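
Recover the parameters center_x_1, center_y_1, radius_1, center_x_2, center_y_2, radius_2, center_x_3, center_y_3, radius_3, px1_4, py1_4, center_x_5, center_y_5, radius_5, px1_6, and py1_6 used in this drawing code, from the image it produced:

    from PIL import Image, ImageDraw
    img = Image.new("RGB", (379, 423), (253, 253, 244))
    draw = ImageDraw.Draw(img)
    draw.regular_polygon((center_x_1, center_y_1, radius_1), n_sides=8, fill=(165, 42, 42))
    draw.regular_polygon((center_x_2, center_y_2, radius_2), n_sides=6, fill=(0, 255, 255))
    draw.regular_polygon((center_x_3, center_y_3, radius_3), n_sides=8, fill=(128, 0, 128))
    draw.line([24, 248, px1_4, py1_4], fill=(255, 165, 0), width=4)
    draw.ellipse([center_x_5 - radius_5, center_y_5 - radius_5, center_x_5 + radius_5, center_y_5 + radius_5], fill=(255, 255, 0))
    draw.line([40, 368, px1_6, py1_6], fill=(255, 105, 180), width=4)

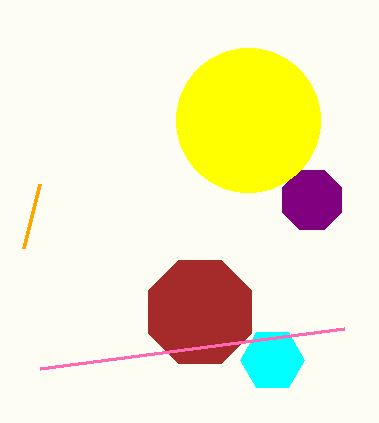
center_x_1 = 200, center_y_1 = 312, radius_1 = 56, center_x_2 = 272, center_y_2 = 360, radius_2 = 32, center_x_3 = 312, center_y_3 = 200, radius_3 = 32, px1_4 = 40, py1_4 = 184, center_x_5 = 248, center_y_5 = 120, radius_5 = 72, px1_6 = 344, py1_6 = 328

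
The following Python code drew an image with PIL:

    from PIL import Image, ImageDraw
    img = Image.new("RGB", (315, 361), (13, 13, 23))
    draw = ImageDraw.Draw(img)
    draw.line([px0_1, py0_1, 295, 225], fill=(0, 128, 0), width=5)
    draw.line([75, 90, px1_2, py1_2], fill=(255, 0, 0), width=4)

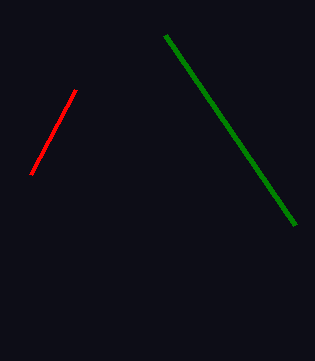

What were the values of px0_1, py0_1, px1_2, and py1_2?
px0_1 = 165
py0_1 = 35
px1_2 = 30
py1_2 = 175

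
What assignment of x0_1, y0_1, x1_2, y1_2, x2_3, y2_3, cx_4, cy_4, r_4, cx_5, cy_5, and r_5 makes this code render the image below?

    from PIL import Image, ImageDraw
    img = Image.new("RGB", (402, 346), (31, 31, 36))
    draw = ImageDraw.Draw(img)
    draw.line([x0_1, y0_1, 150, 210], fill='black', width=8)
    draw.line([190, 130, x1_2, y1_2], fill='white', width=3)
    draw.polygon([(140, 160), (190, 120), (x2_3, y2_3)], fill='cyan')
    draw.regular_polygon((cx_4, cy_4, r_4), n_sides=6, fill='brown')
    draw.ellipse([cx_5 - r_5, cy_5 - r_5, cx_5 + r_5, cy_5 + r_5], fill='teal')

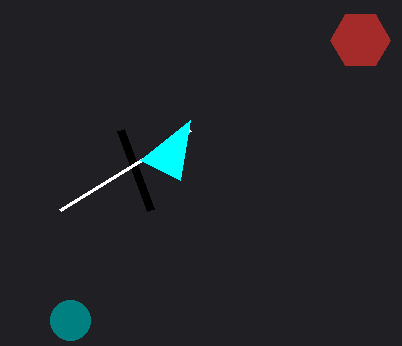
x0_1 = 120; y0_1 = 130; x1_2 = 60; y1_2 = 210; x2_3 = 180; y2_3 = 180; cx_4 = 360; cy_4 = 40; r_4 = 30; cx_5 = 70; cy_5 = 320; r_5 = 20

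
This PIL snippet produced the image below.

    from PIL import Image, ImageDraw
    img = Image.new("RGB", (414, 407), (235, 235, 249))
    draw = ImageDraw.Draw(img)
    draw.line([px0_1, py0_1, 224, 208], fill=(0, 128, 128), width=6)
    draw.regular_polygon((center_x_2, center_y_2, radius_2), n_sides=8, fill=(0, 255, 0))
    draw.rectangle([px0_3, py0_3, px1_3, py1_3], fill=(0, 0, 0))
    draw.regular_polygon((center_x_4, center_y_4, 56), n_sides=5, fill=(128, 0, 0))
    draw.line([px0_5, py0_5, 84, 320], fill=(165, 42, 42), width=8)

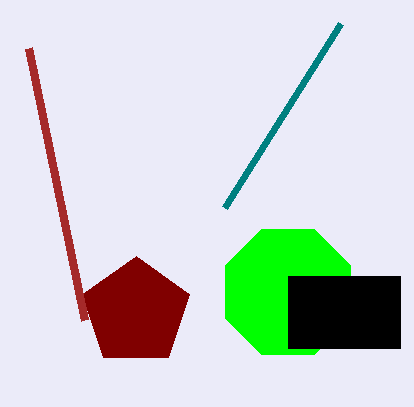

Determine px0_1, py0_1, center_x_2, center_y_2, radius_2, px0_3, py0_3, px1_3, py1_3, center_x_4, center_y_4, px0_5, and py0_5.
px0_1 = 340, py0_1 = 24, center_x_2 = 288, center_y_2 = 292, radius_2 = 68, px0_3 = 288, py0_3 = 276, px1_3 = 400, py1_3 = 348, center_x_4 = 136, center_y_4 = 312, px0_5 = 28, py0_5 = 48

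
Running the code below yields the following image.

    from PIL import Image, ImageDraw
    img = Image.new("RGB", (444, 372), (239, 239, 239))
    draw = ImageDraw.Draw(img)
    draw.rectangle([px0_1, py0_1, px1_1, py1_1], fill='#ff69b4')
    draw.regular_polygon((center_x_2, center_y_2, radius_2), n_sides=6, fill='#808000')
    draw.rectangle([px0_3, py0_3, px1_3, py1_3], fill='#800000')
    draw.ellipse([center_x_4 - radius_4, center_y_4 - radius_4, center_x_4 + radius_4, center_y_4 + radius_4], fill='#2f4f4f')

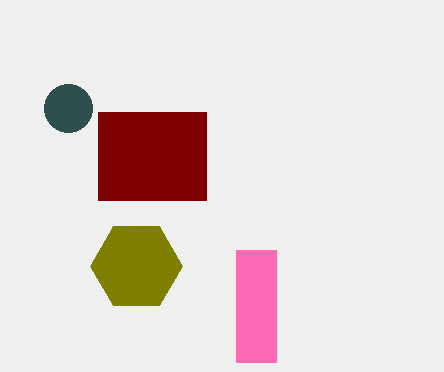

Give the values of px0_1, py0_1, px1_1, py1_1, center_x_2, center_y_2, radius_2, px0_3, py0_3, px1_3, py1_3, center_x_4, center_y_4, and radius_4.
px0_1 = 236
py0_1 = 250
px1_1 = 276
py1_1 = 362
center_x_2 = 136
center_y_2 = 266
radius_2 = 46
px0_3 = 98
py0_3 = 112
px1_3 = 206
py1_3 = 200
center_x_4 = 68
center_y_4 = 108
radius_4 = 24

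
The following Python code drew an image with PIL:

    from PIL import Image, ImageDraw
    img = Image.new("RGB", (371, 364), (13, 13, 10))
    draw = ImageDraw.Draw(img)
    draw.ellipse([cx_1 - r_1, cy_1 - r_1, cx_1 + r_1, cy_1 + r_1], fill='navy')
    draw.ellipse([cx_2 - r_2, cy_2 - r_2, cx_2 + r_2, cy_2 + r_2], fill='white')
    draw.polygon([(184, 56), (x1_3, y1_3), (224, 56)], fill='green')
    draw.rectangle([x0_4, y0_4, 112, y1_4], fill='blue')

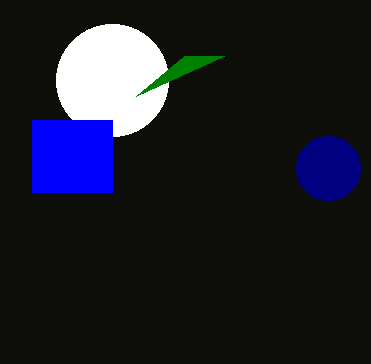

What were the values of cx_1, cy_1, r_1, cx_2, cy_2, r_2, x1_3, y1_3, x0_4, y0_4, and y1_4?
cx_1 = 328
cy_1 = 168
r_1 = 32
cx_2 = 112
cy_2 = 80
r_2 = 56
x1_3 = 136
y1_3 = 96
x0_4 = 32
y0_4 = 120
y1_4 = 192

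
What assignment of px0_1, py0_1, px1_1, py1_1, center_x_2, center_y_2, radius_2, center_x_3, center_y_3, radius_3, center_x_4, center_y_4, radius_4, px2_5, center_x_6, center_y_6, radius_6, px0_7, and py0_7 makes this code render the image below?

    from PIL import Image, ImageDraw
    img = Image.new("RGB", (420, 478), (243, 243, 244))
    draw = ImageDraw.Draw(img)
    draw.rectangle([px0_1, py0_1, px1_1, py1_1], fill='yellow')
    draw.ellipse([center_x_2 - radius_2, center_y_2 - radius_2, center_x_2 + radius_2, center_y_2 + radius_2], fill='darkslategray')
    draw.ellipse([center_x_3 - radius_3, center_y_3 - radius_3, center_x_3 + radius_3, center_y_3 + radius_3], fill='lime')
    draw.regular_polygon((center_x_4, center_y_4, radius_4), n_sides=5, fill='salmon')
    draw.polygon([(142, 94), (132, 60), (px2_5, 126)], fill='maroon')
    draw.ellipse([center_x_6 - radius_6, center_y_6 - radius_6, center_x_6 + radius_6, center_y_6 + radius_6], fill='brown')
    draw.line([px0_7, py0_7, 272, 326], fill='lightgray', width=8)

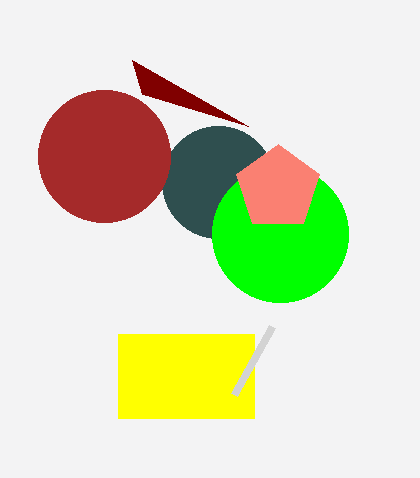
px0_1 = 118, py0_1 = 334, px1_1 = 254, py1_1 = 418, center_x_2 = 218, center_y_2 = 182, radius_2 = 56, center_x_3 = 280, center_y_3 = 234, radius_3 = 68, center_x_4 = 278, center_y_4 = 188, radius_4 = 44, px2_5 = 248, center_x_6 = 104, center_y_6 = 156, radius_6 = 66, px0_7 = 234, py0_7 = 394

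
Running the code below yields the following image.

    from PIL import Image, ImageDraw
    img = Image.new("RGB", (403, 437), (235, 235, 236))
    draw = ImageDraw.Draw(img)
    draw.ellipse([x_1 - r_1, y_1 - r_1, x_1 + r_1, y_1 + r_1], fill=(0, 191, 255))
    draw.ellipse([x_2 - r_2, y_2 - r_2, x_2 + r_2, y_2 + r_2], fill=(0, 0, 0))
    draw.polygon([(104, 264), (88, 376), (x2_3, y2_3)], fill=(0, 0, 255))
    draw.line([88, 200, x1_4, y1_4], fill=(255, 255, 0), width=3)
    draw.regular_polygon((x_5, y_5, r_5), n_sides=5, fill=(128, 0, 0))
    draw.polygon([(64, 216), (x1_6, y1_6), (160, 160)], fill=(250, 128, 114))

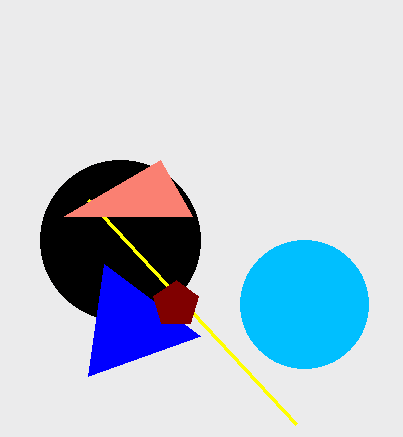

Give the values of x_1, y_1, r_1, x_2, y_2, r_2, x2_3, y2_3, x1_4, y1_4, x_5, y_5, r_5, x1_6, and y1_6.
x_1 = 304, y_1 = 304, r_1 = 64, x_2 = 120, y_2 = 240, r_2 = 80, x2_3 = 200, y2_3 = 336, x1_4 = 296, y1_4 = 424, x_5 = 176, y_5 = 304, r_5 = 24, x1_6 = 192, y1_6 = 216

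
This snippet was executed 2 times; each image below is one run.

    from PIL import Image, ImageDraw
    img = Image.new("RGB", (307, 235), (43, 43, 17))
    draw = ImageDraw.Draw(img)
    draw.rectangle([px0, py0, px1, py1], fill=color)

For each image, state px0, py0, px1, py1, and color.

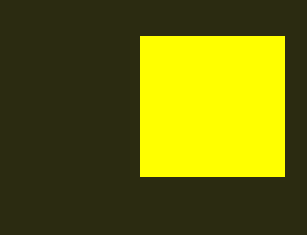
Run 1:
px0 = 140; py0 = 36; px1 = 284; py1 = 176; color = 'yellow'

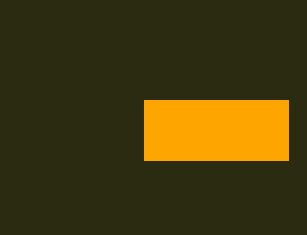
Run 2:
px0 = 144, py0 = 100, px1 = 288, py1 = 160, color = 'orange'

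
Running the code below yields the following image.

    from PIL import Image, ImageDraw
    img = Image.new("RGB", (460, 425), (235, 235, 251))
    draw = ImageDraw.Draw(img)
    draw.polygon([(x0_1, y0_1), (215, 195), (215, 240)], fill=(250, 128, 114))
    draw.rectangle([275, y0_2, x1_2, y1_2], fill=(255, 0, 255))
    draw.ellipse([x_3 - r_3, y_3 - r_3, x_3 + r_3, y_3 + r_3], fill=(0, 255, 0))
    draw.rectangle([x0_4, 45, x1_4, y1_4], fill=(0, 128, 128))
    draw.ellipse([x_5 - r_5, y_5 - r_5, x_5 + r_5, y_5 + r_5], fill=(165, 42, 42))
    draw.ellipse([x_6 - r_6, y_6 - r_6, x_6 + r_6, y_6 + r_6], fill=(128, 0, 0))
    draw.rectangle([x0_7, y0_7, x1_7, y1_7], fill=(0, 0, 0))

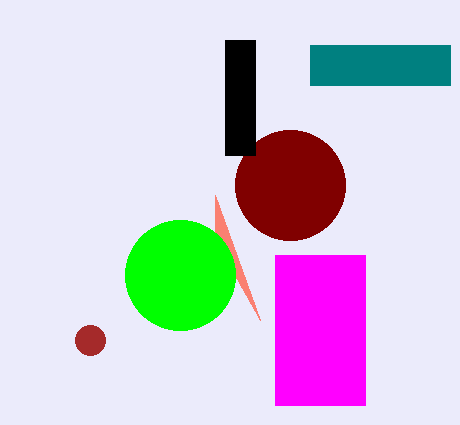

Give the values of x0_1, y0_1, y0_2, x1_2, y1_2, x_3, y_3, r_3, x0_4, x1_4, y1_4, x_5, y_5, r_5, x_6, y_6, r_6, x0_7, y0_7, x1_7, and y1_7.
x0_1 = 260; y0_1 = 320; y0_2 = 255; x1_2 = 365; y1_2 = 405; x_3 = 180; y_3 = 275; r_3 = 55; x0_4 = 310; x1_4 = 450; y1_4 = 85; x_5 = 90; y_5 = 340; r_5 = 15; x_6 = 290; y_6 = 185; r_6 = 55; x0_7 = 225; y0_7 = 40; x1_7 = 255; y1_7 = 155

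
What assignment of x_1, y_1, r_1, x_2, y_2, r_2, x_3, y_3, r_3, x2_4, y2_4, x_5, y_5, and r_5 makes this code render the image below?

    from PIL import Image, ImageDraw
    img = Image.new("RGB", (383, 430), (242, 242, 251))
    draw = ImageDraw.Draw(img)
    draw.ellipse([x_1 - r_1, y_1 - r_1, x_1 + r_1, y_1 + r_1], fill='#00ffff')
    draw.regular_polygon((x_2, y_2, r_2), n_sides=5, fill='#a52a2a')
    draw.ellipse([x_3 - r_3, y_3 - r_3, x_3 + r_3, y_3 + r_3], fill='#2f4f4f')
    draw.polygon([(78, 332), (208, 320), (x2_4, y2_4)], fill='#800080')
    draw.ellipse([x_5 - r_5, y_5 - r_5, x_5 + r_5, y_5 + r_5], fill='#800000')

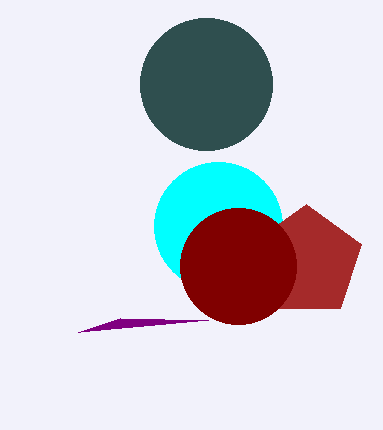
x_1 = 218, y_1 = 226, r_1 = 64, x_2 = 306, y_2 = 262, r_2 = 58, x_3 = 206, y_3 = 84, r_3 = 66, x2_4 = 120, y2_4 = 318, x_5 = 238, y_5 = 266, r_5 = 58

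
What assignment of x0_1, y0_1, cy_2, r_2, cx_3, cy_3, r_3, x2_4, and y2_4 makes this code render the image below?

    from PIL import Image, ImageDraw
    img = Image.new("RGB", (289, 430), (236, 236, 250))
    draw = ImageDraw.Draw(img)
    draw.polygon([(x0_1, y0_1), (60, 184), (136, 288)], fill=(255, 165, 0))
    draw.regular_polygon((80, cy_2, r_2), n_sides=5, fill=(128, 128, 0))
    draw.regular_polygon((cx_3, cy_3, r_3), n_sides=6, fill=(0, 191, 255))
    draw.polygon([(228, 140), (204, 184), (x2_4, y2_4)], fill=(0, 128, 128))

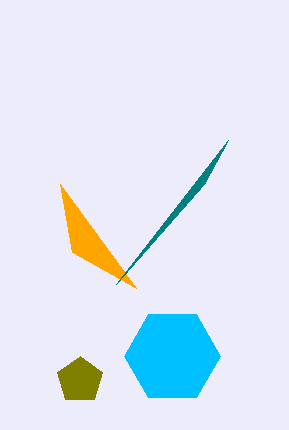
x0_1 = 72; y0_1 = 252; cy_2 = 380; r_2 = 24; cx_3 = 172; cy_3 = 356; r_3 = 48; x2_4 = 116; y2_4 = 284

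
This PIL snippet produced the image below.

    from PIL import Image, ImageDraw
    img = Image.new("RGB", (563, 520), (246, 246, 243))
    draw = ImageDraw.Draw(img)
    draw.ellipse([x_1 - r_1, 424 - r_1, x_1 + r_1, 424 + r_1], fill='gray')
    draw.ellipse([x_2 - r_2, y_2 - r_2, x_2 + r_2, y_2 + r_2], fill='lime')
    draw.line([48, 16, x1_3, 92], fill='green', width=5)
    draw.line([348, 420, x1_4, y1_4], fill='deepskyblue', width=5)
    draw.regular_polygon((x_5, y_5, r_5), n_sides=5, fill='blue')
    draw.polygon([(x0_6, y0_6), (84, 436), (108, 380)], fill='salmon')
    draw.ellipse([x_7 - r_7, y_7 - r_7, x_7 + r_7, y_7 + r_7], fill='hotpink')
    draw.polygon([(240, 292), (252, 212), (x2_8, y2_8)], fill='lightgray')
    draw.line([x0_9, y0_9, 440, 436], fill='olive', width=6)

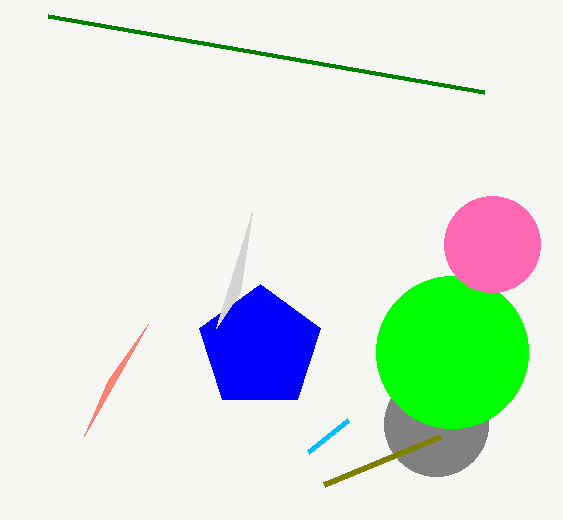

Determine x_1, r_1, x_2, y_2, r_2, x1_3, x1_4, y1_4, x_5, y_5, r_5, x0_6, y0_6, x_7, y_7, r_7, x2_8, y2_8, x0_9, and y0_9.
x_1 = 436; r_1 = 52; x_2 = 452; y_2 = 352; r_2 = 76; x1_3 = 484; x1_4 = 308; y1_4 = 452; x_5 = 260; y_5 = 348; r_5 = 64; x0_6 = 148; y0_6 = 324; x_7 = 492; y_7 = 244; r_7 = 48; x2_8 = 216; y2_8 = 328; x0_9 = 324; y0_9 = 484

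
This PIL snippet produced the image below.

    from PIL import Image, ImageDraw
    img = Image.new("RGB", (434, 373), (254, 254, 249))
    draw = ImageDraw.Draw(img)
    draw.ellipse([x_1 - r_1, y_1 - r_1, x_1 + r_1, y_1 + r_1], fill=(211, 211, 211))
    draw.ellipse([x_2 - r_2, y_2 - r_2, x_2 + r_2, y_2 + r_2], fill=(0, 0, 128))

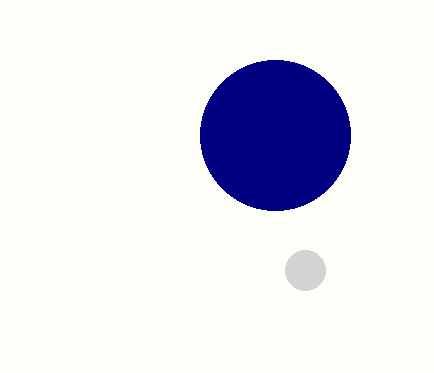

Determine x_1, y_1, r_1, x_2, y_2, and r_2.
x_1 = 305
y_1 = 270
r_1 = 20
x_2 = 275
y_2 = 135
r_2 = 75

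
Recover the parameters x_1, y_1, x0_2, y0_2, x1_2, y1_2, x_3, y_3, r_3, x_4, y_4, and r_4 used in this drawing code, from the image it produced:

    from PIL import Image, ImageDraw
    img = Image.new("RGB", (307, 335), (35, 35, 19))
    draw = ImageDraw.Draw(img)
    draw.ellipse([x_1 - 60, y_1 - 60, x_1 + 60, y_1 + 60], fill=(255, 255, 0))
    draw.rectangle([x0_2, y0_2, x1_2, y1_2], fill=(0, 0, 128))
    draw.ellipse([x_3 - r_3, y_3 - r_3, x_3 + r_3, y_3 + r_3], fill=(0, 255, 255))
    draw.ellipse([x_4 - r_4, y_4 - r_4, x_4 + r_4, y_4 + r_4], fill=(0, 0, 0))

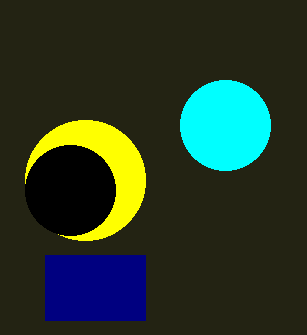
x_1 = 85; y_1 = 180; x0_2 = 45; y0_2 = 255; x1_2 = 145; y1_2 = 320; x_3 = 225; y_3 = 125; r_3 = 45; x_4 = 70; y_4 = 190; r_4 = 45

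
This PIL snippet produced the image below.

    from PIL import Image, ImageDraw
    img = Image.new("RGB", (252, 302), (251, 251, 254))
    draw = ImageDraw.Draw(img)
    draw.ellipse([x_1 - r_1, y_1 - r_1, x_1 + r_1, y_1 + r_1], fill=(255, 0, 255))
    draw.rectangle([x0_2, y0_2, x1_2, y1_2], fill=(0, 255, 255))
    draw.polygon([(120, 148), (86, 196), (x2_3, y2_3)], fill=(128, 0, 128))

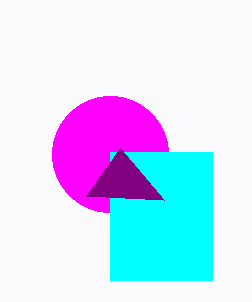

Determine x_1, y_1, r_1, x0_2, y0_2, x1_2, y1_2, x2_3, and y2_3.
x_1 = 110, y_1 = 154, r_1 = 58, x0_2 = 110, y0_2 = 152, x1_2 = 212, y1_2 = 280, x2_3 = 164, y2_3 = 200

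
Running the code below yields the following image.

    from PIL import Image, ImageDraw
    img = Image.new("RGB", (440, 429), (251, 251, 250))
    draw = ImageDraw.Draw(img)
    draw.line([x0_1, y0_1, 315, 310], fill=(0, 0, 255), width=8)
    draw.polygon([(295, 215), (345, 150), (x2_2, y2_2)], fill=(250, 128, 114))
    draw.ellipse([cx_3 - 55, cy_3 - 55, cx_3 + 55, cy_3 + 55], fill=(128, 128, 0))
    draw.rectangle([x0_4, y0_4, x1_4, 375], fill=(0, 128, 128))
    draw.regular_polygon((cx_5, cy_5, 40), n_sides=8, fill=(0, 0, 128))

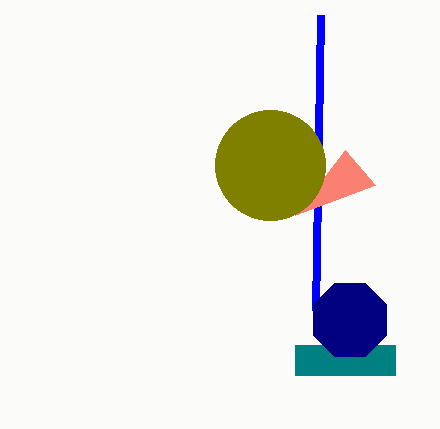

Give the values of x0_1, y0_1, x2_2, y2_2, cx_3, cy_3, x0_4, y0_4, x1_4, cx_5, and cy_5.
x0_1 = 320, y0_1 = 15, x2_2 = 375, y2_2 = 185, cx_3 = 270, cy_3 = 165, x0_4 = 295, y0_4 = 345, x1_4 = 395, cx_5 = 350, cy_5 = 320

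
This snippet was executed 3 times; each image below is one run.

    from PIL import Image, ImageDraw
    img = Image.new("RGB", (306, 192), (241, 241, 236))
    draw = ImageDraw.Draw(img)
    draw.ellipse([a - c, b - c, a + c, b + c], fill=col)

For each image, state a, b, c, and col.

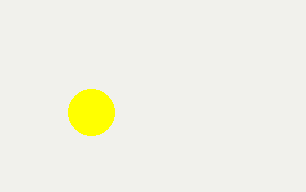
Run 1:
a = 91
b = 112
c = 23
col = 'yellow'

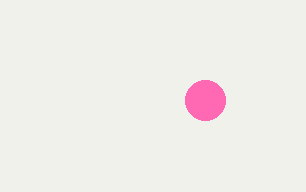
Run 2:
a = 205
b = 100
c = 20
col = 'hotpink'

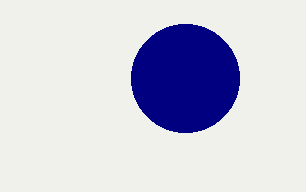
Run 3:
a = 185
b = 78
c = 54
col = 'navy'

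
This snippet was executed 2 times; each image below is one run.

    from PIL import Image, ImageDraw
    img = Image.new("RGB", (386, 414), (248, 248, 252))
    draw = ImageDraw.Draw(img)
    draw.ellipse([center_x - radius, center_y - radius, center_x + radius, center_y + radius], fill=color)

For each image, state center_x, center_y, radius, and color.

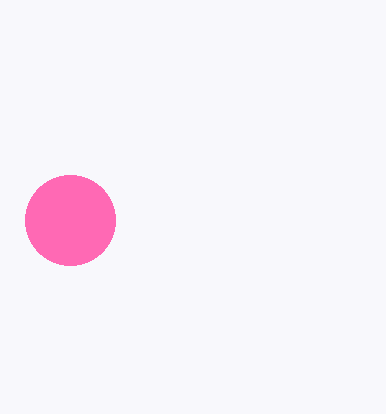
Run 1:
center_x = 70
center_y = 220
radius = 45
color = 'hotpink'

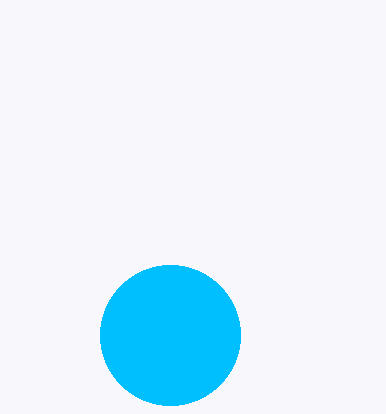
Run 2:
center_x = 170, center_y = 335, radius = 70, color = 'deepskyblue'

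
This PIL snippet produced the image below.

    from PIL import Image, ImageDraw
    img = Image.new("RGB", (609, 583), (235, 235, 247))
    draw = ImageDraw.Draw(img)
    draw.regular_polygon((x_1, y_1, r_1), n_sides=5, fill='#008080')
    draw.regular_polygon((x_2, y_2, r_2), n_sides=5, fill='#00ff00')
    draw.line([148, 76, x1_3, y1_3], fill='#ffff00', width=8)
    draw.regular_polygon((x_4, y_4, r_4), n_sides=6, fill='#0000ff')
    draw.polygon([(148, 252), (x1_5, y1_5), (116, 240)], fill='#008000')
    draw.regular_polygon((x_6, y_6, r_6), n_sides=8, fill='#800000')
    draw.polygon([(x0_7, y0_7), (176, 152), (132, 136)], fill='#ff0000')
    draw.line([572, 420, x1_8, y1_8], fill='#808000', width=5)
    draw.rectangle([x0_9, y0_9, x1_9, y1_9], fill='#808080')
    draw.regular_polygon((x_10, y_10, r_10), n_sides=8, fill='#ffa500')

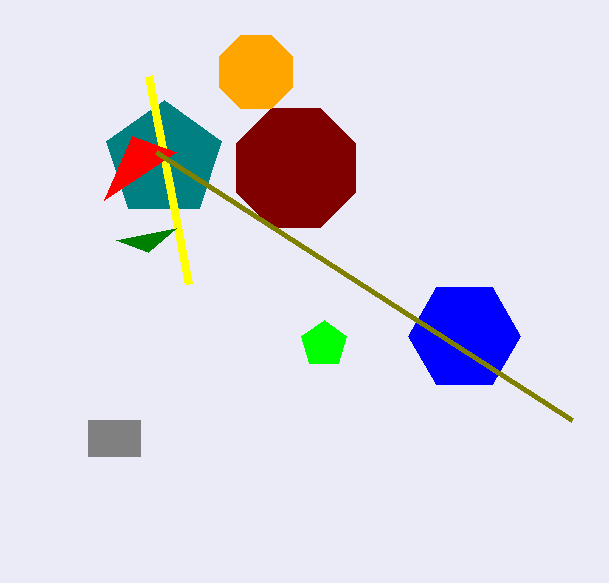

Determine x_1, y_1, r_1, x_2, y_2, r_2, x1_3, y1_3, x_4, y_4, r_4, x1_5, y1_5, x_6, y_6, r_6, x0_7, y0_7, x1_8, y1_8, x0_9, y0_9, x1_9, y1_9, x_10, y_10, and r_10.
x_1 = 164; y_1 = 160; r_1 = 60; x_2 = 324; y_2 = 344; r_2 = 24; x1_3 = 188; y1_3 = 284; x_4 = 464; y_4 = 336; r_4 = 56; x1_5 = 176; y1_5 = 228; x_6 = 296; y_6 = 168; r_6 = 64; x0_7 = 104; y0_7 = 200; x1_8 = 156; y1_8 = 152; x0_9 = 88; y0_9 = 420; x1_9 = 140; y1_9 = 456; x_10 = 256; y_10 = 72; r_10 = 40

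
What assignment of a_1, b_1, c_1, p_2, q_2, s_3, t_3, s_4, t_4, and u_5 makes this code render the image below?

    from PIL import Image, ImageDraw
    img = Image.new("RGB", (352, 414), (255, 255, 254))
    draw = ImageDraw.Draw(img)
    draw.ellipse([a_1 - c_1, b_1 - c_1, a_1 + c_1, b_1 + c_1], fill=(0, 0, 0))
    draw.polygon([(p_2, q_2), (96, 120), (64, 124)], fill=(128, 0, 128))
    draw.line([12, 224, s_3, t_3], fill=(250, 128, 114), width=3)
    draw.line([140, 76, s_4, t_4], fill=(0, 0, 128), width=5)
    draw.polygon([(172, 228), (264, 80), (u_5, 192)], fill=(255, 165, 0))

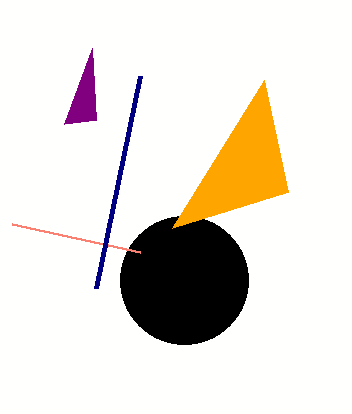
a_1 = 184
b_1 = 280
c_1 = 64
p_2 = 92
q_2 = 48
s_3 = 140
t_3 = 252
s_4 = 96
t_4 = 288
u_5 = 288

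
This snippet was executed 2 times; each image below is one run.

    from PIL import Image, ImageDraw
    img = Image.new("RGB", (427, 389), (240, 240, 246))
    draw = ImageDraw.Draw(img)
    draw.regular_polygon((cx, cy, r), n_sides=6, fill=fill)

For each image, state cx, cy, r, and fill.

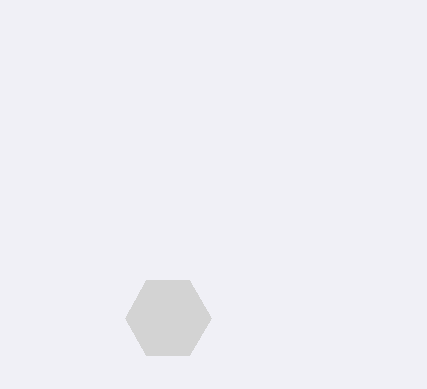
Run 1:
cx = 168, cy = 318, r = 43, fill = 'lightgray'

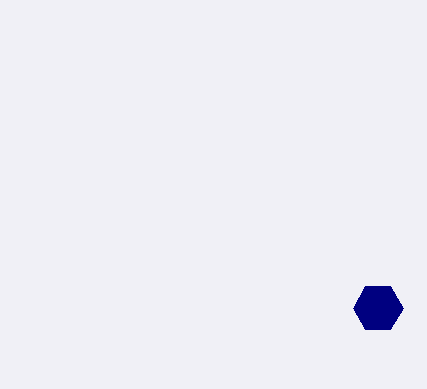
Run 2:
cx = 378, cy = 308, r = 25, fill = 'navy'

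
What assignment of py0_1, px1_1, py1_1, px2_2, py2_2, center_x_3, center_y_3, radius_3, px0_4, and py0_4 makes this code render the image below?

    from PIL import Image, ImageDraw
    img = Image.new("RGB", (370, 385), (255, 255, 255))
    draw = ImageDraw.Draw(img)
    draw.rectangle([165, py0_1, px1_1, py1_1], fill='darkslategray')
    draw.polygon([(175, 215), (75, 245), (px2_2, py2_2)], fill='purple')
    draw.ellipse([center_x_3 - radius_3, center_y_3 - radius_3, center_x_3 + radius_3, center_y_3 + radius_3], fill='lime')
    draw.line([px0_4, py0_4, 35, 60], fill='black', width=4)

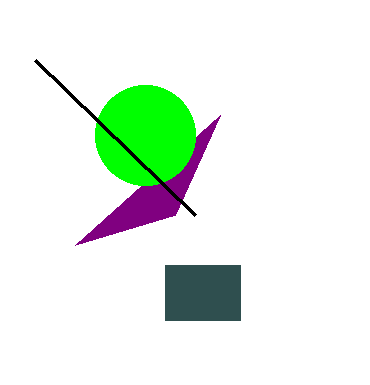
py0_1 = 265, px1_1 = 240, py1_1 = 320, px2_2 = 220, py2_2 = 115, center_x_3 = 145, center_y_3 = 135, radius_3 = 50, px0_4 = 195, py0_4 = 215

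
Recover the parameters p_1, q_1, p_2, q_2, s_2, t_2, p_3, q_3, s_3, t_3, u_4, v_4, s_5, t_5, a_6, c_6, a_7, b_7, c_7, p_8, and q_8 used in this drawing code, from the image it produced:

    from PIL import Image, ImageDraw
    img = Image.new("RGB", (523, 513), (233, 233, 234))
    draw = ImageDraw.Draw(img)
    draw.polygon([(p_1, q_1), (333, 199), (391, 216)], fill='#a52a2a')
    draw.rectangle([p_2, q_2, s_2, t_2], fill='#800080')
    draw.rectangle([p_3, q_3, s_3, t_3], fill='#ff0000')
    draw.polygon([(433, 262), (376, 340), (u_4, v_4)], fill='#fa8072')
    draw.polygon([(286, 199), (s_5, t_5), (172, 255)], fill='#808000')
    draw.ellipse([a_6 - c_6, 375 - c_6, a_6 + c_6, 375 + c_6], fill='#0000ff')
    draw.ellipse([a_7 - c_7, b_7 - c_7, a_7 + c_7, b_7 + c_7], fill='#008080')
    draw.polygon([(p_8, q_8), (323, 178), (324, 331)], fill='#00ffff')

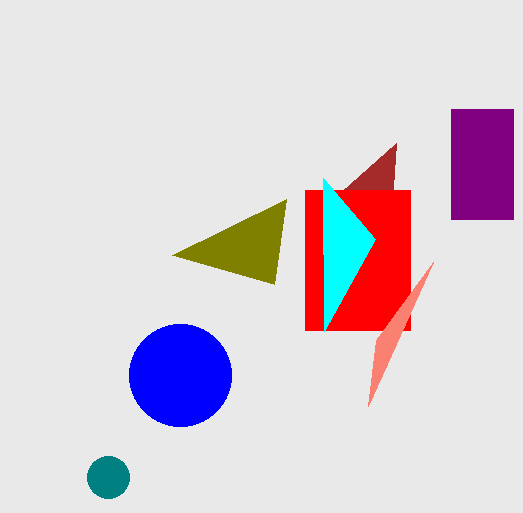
p_1 = 396
q_1 = 143
p_2 = 451
q_2 = 109
s_2 = 513
t_2 = 219
p_3 = 305
q_3 = 190
s_3 = 410
t_3 = 330
u_4 = 368
v_4 = 406
s_5 = 274
t_5 = 284
a_6 = 180
c_6 = 51
a_7 = 108
b_7 = 477
c_7 = 21
p_8 = 375
q_8 = 239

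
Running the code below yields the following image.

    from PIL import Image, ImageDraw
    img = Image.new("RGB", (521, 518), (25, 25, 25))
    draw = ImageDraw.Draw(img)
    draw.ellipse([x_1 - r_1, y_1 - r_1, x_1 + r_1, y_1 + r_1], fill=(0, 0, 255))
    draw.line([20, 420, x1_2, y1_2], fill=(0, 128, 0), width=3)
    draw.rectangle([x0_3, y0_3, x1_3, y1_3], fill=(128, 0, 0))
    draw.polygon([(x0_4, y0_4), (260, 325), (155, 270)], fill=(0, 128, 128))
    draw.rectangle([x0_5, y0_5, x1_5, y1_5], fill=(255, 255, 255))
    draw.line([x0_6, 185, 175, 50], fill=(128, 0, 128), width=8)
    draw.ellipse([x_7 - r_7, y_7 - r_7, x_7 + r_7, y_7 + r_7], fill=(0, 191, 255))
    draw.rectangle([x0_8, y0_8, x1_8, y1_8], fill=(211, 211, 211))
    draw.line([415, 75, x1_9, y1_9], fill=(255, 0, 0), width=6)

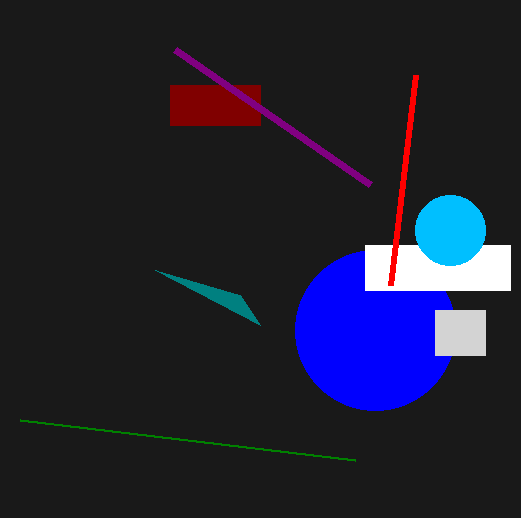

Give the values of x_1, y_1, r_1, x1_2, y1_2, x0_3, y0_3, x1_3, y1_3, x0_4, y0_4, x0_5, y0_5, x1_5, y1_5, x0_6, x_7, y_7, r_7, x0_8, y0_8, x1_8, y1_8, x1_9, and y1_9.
x_1 = 375, y_1 = 330, r_1 = 80, x1_2 = 355, y1_2 = 460, x0_3 = 170, y0_3 = 85, x1_3 = 260, y1_3 = 125, x0_4 = 240, y0_4 = 295, x0_5 = 365, y0_5 = 245, x1_5 = 510, y1_5 = 290, x0_6 = 370, x_7 = 450, y_7 = 230, r_7 = 35, x0_8 = 435, y0_8 = 310, x1_8 = 485, y1_8 = 355, x1_9 = 390, y1_9 = 285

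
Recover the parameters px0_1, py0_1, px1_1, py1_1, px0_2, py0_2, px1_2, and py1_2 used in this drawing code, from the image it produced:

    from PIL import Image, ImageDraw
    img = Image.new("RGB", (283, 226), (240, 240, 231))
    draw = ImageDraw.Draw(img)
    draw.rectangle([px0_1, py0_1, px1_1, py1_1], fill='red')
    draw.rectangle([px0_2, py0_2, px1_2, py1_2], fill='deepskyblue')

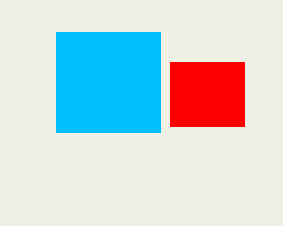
px0_1 = 170, py0_1 = 62, px1_1 = 244, py1_1 = 126, px0_2 = 56, py0_2 = 32, px1_2 = 160, py1_2 = 132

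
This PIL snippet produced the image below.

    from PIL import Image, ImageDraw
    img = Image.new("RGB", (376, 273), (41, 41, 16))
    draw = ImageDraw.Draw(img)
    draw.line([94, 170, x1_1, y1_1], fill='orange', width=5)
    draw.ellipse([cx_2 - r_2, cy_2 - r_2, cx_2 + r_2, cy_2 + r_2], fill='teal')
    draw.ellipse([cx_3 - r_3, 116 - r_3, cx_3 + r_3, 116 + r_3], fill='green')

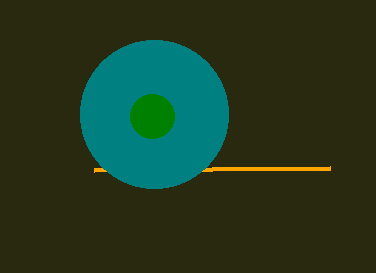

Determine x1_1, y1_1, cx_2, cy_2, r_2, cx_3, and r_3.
x1_1 = 330
y1_1 = 168
cx_2 = 154
cy_2 = 114
r_2 = 74
cx_3 = 152
r_3 = 22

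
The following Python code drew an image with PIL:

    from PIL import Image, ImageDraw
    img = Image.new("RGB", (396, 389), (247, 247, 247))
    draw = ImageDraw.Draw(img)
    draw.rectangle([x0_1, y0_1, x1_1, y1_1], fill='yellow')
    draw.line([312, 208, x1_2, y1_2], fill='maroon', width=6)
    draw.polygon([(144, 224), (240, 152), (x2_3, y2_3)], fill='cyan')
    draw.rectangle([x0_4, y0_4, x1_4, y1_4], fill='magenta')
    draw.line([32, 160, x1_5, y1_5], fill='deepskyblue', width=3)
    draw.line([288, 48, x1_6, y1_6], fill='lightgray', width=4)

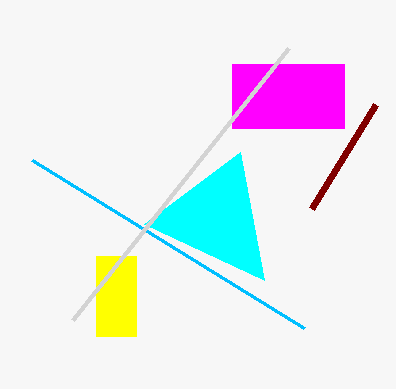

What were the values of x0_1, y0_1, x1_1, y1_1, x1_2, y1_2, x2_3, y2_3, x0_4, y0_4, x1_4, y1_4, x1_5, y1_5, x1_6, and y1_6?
x0_1 = 96, y0_1 = 256, x1_1 = 136, y1_1 = 336, x1_2 = 376, y1_2 = 104, x2_3 = 264, y2_3 = 280, x0_4 = 232, y0_4 = 64, x1_4 = 344, y1_4 = 128, x1_5 = 304, y1_5 = 328, x1_6 = 72, y1_6 = 320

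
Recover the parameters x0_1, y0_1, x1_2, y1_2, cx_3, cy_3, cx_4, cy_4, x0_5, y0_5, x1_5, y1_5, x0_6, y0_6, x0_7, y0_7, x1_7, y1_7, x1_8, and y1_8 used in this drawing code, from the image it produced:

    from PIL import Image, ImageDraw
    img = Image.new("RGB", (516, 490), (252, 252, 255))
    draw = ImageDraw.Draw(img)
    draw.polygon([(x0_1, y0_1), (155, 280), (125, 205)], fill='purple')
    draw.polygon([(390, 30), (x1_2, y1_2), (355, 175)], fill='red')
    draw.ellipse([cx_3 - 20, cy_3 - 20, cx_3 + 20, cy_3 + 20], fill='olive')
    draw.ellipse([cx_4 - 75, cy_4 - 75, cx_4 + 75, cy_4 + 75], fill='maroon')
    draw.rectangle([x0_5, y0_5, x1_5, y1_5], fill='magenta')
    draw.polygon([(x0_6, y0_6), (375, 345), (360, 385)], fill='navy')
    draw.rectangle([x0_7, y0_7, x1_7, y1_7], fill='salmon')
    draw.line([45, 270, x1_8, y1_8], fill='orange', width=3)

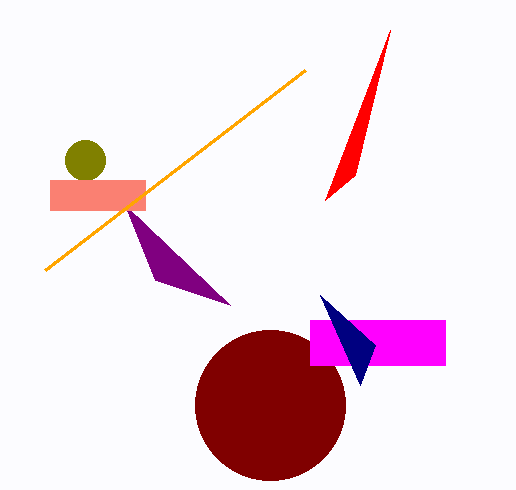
x0_1 = 230
y0_1 = 305
x1_2 = 325
y1_2 = 200
cx_3 = 85
cy_3 = 160
cx_4 = 270
cy_4 = 405
x0_5 = 310
y0_5 = 320
x1_5 = 445
y1_5 = 365
x0_6 = 320
y0_6 = 295
x0_7 = 50
y0_7 = 180
x1_7 = 145
y1_7 = 210
x1_8 = 305
y1_8 = 70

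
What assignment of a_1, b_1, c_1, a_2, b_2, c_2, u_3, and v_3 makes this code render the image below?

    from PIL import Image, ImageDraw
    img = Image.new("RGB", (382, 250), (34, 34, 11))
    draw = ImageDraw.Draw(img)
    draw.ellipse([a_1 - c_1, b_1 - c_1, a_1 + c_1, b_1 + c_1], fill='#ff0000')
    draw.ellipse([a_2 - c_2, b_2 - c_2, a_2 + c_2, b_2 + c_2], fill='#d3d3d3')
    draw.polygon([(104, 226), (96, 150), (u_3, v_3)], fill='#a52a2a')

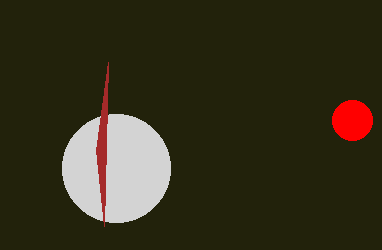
a_1 = 352; b_1 = 120; c_1 = 20; a_2 = 116; b_2 = 168; c_2 = 54; u_3 = 108; v_3 = 62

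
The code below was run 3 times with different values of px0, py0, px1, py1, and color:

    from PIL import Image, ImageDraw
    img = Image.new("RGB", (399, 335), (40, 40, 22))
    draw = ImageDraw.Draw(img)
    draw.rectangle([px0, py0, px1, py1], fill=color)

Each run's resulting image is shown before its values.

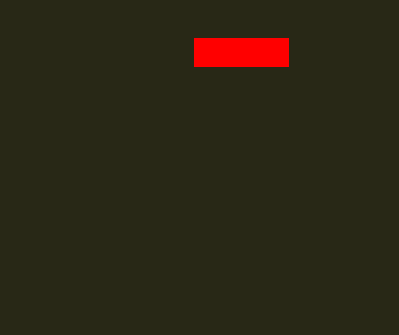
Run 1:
px0 = 194; py0 = 38; px1 = 288; py1 = 66; color = 'red'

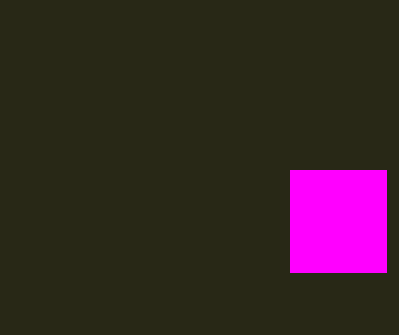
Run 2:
px0 = 290, py0 = 170, px1 = 386, py1 = 272, color = 'magenta'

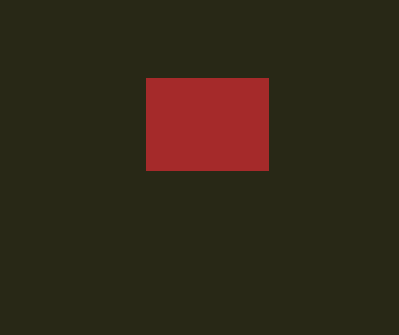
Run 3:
px0 = 146; py0 = 78; px1 = 268; py1 = 170; color = 'brown'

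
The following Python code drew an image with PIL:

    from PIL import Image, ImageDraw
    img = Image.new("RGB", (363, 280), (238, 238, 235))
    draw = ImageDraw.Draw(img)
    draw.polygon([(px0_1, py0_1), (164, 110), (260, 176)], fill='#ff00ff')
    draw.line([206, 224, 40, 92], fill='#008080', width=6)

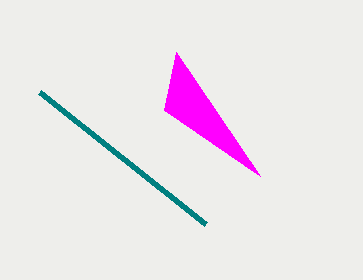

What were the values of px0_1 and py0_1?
px0_1 = 176, py0_1 = 52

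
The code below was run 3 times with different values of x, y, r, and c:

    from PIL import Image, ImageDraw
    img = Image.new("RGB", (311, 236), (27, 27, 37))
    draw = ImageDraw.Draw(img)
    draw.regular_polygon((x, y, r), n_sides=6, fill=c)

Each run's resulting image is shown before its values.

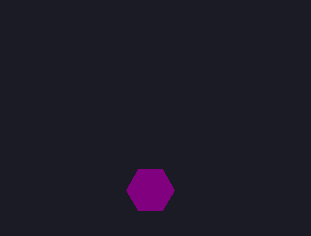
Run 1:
x = 150, y = 190, r = 24, c = 'purple'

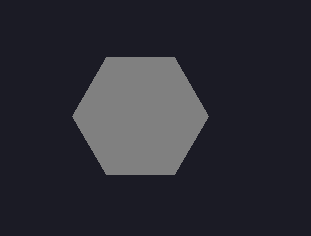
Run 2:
x = 140; y = 116; r = 68; c = 'gray'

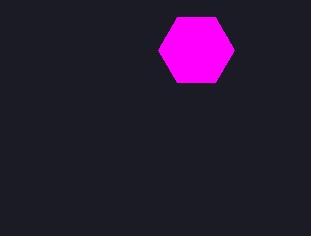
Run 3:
x = 196; y = 50; r = 38; c = 'magenta'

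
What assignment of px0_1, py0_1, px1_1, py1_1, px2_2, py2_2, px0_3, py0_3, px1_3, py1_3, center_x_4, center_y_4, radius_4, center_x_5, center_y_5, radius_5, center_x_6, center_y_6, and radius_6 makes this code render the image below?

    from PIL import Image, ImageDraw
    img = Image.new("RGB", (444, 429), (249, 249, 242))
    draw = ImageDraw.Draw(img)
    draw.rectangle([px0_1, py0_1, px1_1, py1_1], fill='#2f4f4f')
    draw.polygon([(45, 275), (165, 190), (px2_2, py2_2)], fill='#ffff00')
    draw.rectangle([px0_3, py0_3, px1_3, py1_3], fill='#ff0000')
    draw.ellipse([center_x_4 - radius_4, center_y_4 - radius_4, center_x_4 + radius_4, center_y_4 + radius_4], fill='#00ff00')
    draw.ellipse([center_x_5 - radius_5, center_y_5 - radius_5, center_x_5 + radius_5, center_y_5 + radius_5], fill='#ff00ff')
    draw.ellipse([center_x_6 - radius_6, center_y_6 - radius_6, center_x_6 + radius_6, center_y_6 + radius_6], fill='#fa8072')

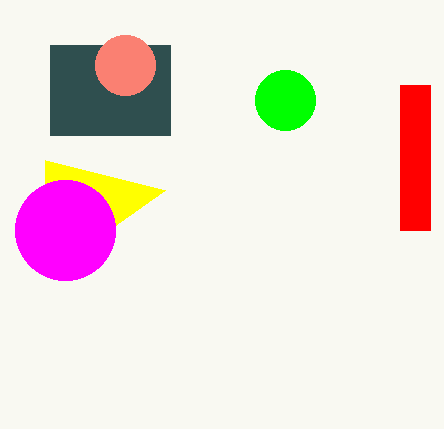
px0_1 = 50; py0_1 = 45; px1_1 = 170; py1_1 = 135; px2_2 = 45; py2_2 = 160; px0_3 = 400; py0_3 = 85; px1_3 = 430; py1_3 = 230; center_x_4 = 285; center_y_4 = 100; radius_4 = 30; center_x_5 = 65; center_y_5 = 230; radius_5 = 50; center_x_6 = 125; center_y_6 = 65; radius_6 = 30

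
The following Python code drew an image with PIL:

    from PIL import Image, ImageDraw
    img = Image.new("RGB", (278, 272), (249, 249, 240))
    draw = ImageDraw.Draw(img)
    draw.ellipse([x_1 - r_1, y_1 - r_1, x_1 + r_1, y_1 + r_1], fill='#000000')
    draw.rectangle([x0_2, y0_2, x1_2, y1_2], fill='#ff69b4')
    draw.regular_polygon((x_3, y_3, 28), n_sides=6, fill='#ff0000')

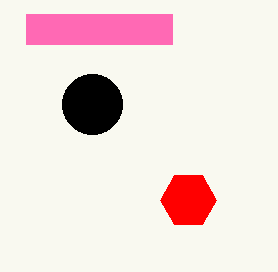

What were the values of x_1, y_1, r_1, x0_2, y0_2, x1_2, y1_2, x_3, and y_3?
x_1 = 92
y_1 = 104
r_1 = 30
x0_2 = 26
y0_2 = 14
x1_2 = 172
y1_2 = 44
x_3 = 188
y_3 = 200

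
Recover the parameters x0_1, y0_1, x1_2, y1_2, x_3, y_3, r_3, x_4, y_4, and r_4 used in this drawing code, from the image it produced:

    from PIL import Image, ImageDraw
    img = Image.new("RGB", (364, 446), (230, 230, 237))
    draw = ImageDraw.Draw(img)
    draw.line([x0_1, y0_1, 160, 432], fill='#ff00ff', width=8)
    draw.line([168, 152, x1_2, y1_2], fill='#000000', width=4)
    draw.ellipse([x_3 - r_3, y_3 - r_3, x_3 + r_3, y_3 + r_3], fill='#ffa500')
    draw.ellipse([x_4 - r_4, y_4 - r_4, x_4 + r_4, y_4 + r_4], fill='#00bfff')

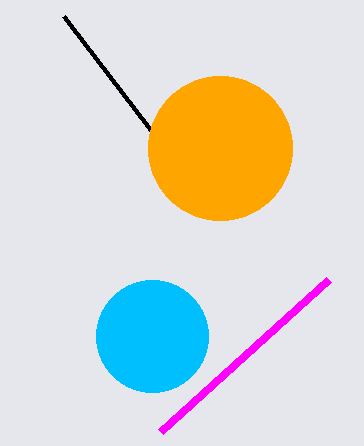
x0_1 = 328, y0_1 = 280, x1_2 = 64, y1_2 = 16, x_3 = 220, y_3 = 148, r_3 = 72, x_4 = 152, y_4 = 336, r_4 = 56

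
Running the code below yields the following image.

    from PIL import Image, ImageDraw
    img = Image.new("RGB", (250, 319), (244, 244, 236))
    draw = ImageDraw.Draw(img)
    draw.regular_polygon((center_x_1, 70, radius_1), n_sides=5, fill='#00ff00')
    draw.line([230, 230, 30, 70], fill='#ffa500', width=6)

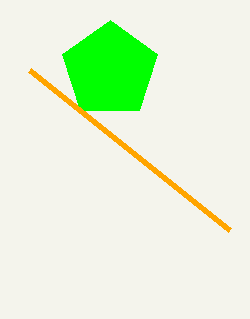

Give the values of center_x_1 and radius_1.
center_x_1 = 110; radius_1 = 50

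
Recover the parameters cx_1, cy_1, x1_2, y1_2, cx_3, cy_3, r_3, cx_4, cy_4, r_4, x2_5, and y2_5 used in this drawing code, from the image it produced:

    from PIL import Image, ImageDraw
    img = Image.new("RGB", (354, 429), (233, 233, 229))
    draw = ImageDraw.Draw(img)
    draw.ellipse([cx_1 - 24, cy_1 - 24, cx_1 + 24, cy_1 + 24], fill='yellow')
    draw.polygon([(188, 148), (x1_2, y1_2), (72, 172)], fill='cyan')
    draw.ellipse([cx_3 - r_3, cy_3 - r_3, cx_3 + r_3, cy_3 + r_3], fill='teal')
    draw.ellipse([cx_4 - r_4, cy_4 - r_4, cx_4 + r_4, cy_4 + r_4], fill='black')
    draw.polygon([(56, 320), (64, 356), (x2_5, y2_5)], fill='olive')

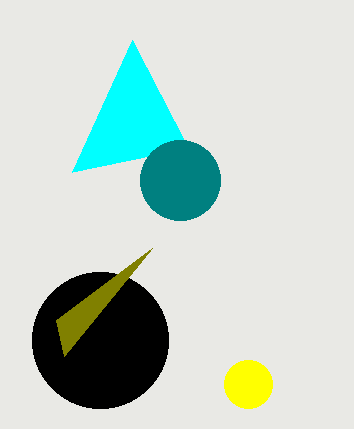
cx_1 = 248
cy_1 = 384
x1_2 = 132
y1_2 = 40
cx_3 = 180
cy_3 = 180
r_3 = 40
cx_4 = 100
cy_4 = 340
r_4 = 68
x2_5 = 152
y2_5 = 248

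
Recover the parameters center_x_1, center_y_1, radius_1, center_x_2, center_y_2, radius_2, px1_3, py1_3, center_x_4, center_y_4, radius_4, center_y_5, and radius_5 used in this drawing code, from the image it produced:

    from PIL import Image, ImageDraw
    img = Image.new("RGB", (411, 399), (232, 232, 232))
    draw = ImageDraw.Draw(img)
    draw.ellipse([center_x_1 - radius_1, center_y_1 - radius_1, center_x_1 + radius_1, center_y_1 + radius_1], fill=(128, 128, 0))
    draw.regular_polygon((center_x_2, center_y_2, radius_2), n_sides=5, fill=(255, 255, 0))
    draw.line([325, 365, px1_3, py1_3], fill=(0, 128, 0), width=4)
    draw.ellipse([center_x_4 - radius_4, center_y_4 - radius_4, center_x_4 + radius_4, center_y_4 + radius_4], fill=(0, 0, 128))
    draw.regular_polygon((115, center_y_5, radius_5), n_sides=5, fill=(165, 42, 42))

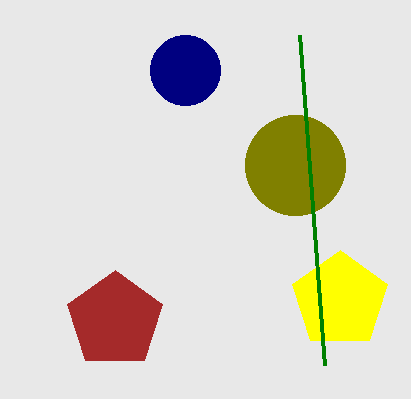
center_x_1 = 295; center_y_1 = 165; radius_1 = 50; center_x_2 = 340; center_y_2 = 300; radius_2 = 50; px1_3 = 300; py1_3 = 35; center_x_4 = 185; center_y_4 = 70; radius_4 = 35; center_y_5 = 320; radius_5 = 50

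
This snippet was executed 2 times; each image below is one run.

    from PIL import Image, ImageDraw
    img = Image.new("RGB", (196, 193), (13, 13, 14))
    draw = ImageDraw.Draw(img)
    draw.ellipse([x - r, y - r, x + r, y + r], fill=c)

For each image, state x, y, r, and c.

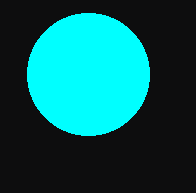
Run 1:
x = 88; y = 74; r = 61; c = 'cyan'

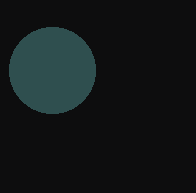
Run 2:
x = 52
y = 70
r = 43
c = 'darkslategray'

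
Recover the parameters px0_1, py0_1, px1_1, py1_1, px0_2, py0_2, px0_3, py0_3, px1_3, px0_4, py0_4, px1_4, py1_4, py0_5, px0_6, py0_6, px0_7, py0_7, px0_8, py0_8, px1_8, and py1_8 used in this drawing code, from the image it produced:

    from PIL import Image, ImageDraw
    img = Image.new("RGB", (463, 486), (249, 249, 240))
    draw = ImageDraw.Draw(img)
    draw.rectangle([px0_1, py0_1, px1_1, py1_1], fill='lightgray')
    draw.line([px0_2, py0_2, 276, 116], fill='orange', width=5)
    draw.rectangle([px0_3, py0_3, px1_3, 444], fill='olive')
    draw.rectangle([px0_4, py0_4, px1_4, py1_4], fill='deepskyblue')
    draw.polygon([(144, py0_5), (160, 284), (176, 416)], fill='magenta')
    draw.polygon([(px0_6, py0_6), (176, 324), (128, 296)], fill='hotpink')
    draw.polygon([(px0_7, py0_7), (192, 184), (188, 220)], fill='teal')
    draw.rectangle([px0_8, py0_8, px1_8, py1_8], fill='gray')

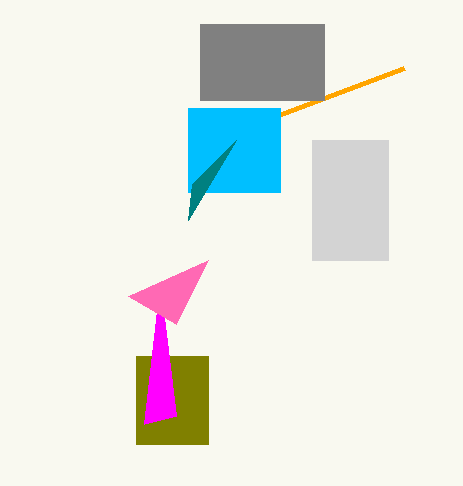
px0_1 = 312; py0_1 = 140; px1_1 = 388; py1_1 = 260; px0_2 = 404; py0_2 = 68; px0_3 = 136; py0_3 = 356; px1_3 = 208; px0_4 = 188; py0_4 = 108; px1_4 = 280; py1_4 = 192; py0_5 = 424; px0_6 = 208; py0_6 = 260; px0_7 = 236; py0_7 = 140; px0_8 = 200; py0_8 = 24; px1_8 = 324; py1_8 = 100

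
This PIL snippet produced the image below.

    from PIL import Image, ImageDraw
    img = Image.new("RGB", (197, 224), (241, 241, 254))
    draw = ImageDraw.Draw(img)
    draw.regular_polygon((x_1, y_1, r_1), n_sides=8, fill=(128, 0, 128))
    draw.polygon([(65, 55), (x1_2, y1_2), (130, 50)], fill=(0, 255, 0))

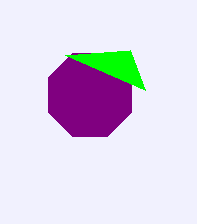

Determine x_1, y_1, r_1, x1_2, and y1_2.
x_1 = 90; y_1 = 95; r_1 = 45; x1_2 = 145; y1_2 = 90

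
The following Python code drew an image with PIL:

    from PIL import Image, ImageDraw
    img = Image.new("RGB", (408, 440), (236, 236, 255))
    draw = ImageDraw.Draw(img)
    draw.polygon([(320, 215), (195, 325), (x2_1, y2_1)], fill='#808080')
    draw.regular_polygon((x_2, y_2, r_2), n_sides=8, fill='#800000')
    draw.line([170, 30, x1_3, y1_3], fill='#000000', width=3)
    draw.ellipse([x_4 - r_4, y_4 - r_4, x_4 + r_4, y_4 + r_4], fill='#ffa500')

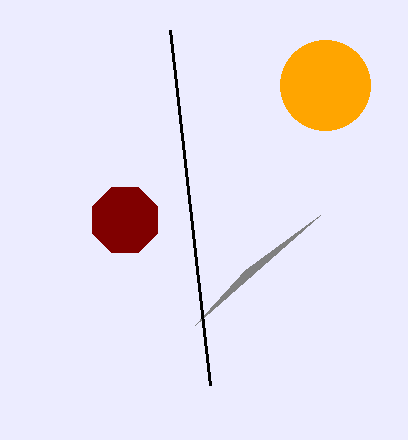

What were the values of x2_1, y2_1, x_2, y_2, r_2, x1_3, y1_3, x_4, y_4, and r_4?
x2_1 = 245; y2_1 = 270; x_2 = 125; y_2 = 220; r_2 = 35; x1_3 = 210; y1_3 = 385; x_4 = 325; y_4 = 85; r_4 = 45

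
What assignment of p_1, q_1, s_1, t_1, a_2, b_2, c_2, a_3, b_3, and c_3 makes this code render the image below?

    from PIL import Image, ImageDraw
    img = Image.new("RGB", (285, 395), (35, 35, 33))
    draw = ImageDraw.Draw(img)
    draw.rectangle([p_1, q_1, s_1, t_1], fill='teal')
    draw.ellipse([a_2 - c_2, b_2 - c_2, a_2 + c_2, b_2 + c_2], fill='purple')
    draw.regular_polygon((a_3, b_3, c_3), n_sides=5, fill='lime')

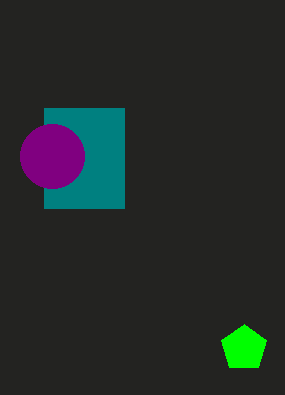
p_1 = 44; q_1 = 108; s_1 = 124; t_1 = 208; a_2 = 52; b_2 = 156; c_2 = 32; a_3 = 244; b_3 = 348; c_3 = 24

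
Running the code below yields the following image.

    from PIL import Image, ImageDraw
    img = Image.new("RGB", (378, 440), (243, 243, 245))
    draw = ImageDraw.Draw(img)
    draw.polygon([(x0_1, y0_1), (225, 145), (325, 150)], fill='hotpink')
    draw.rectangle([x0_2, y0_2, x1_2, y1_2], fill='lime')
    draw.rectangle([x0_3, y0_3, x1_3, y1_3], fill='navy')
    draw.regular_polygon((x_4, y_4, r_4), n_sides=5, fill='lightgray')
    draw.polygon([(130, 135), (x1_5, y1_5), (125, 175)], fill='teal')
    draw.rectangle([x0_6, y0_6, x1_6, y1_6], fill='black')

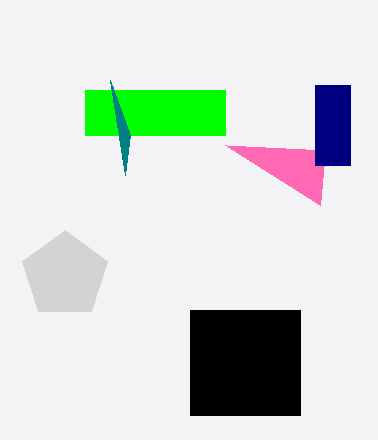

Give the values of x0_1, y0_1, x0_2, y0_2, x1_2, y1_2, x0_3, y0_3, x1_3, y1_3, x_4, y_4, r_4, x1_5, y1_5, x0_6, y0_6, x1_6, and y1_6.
x0_1 = 320, y0_1 = 205, x0_2 = 85, y0_2 = 90, x1_2 = 225, y1_2 = 135, x0_3 = 315, y0_3 = 85, x1_3 = 350, y1_3 = 165, x_4 = 65, y_4 = 275, r_4 = 45, x1_5 = 110, y1_5 = 80, x0_6 = 190, y0_6 = 310, x1_6 = 300, y1_6 = 415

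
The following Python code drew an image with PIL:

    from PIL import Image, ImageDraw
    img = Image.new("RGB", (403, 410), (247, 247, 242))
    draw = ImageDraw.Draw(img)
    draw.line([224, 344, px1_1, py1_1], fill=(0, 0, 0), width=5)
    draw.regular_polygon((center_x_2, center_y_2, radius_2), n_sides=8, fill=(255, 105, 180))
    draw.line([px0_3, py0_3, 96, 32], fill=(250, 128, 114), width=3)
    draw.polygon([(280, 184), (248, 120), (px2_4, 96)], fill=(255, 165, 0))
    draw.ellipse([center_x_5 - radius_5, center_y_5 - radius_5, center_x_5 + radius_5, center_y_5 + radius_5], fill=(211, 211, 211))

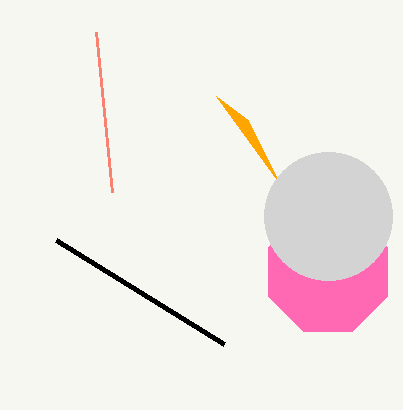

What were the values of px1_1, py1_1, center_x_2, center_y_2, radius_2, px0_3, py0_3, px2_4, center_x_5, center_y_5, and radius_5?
px1_1 = 56
py1_1 = 240
center_x_2 = 328
center_y_2 = 272
radius_2 = 64
px0_3 = 112
py0_3 = 192
px2_4 = 216
center_x_5 = 328
center_y_5 = 216
radius_5 = 64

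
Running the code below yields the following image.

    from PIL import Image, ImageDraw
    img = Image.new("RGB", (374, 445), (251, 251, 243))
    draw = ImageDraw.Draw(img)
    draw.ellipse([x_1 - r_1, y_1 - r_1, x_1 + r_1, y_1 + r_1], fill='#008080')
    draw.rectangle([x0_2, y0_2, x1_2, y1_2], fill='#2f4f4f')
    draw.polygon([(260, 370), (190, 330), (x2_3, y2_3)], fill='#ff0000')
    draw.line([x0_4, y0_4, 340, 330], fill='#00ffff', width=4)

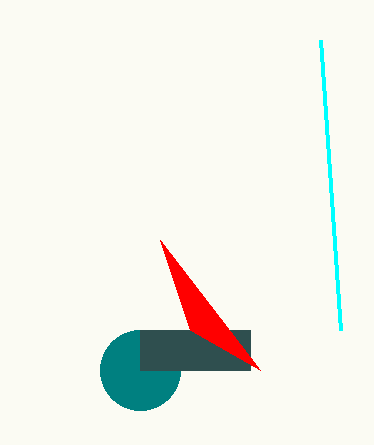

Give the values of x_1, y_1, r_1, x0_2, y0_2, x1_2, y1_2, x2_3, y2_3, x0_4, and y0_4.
x_1 = 140
y_1 = 370
r_1 = 40
x0_2 = 140
y0_2 = 330
x1_2 = 250
y1_2 = 370
x2_3 = 160
y2_3 = 240
x0_4 = 320
y0_4 = 40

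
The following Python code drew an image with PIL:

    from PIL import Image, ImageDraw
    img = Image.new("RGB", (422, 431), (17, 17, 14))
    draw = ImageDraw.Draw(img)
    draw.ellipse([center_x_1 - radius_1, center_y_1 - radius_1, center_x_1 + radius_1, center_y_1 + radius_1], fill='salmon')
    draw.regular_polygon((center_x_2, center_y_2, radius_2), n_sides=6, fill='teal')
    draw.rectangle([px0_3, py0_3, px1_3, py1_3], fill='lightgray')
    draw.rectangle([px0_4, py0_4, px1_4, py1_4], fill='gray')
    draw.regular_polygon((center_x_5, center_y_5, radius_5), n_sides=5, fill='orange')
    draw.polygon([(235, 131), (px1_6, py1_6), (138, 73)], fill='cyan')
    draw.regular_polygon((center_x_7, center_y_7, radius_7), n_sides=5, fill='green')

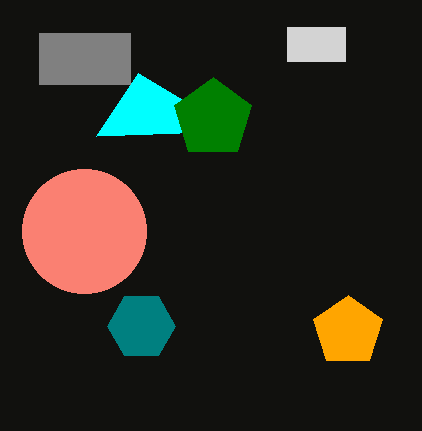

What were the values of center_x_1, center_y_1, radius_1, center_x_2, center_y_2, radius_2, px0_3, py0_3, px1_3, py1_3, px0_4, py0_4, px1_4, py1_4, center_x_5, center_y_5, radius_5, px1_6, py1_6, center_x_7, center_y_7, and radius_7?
center_x_1 = 84, center_y_1 = 231, radius_1 = 62, center_x_2 = 141, center_y_2 = 326, radius_2 = 34, px0_3 = 287, py0_3 = 27, px1_3 = 345, py1_3 = 61, px0_4 = 39, py0_4 = 33, px1_4 = 130, py1_4 = 84, center_x_5 = 348, center_y_5 = 331, radius_5 = 36, px1_6 = 96, py1_6 = 136, center_x_7 = 213, center_y_7 = 118, radius_7 = 41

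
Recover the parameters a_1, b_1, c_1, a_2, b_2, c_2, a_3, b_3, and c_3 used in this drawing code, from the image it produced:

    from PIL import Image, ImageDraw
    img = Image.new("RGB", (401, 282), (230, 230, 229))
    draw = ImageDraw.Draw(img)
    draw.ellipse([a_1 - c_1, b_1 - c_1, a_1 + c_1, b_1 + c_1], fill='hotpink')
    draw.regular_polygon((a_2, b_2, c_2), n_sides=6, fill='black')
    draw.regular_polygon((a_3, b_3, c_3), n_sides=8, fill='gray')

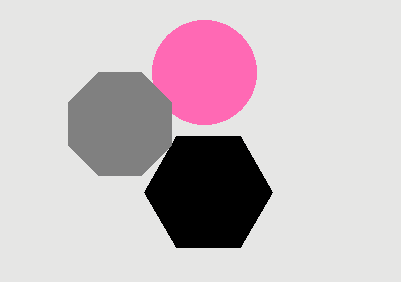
a_1 = 204
b_1 = 72
c_1 = 52
a_2 = 208
b_2 = 192
c_2 = 64
a_3 = 120
b_3 = 124
c_3 = 56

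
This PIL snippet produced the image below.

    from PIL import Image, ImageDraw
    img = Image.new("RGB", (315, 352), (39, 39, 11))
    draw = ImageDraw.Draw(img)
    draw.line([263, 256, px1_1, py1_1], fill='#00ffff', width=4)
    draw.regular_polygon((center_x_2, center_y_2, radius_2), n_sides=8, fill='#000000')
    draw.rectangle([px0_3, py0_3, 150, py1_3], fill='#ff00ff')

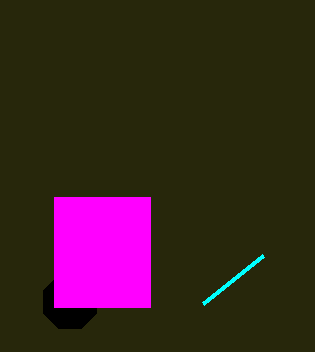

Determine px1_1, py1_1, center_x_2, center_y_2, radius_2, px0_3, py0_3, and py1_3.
px1_1 = 203
py1_1 = 304
center_x_2 = 70
center_y_2 = 302
radius_2 = 29
px0_3 = 54
py0_3 = 197
py1_3 = 307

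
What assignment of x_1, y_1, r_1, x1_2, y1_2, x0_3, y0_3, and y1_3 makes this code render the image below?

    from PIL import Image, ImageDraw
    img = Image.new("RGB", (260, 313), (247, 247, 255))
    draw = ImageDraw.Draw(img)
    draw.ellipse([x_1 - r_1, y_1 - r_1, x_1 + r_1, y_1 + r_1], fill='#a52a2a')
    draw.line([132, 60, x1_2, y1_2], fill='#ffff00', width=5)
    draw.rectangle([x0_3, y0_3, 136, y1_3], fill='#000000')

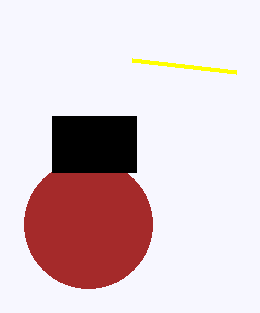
x_1 = 88; y_1 = 224; r_1 = 64; x1_2 = 236; y1_2 = 72; x0_3 = 52; y0_3 = 116; y1_3 = 172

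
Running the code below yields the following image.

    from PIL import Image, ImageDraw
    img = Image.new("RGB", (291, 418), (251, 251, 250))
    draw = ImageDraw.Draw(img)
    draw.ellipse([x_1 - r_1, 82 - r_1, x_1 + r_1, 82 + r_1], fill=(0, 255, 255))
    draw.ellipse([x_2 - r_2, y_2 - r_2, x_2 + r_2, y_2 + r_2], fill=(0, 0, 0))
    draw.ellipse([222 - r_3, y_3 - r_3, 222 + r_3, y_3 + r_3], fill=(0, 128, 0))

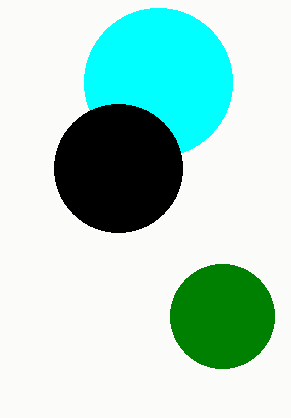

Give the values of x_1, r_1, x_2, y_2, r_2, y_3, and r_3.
x_1 = 158
r_1 = 74
x_2 = 118
y_2 = 168
r_2 = 64
y_3 = 316
r_3 = 52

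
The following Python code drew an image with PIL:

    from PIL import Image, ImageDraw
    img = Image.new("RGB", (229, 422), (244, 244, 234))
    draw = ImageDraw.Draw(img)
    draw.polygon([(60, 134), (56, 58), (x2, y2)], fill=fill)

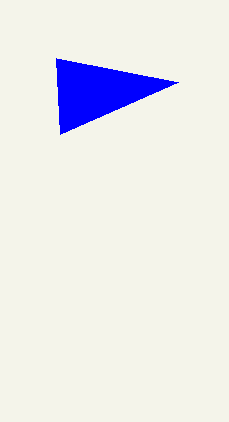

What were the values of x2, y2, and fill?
x2 = 178, y2 = 82, fill = 'blue'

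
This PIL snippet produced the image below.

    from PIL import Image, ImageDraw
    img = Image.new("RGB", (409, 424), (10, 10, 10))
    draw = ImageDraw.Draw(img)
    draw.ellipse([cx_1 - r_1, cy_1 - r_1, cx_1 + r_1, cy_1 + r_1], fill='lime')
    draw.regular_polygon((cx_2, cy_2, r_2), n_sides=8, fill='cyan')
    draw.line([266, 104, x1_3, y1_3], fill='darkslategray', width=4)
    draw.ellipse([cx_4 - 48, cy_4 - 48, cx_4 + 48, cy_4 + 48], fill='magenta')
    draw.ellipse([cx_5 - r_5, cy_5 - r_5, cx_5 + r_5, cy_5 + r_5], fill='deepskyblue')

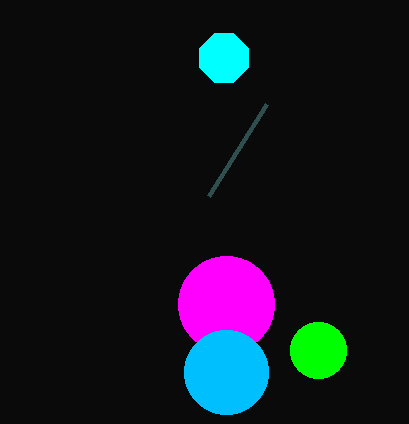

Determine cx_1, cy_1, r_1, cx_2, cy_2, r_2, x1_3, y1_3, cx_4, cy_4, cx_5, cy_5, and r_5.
cx_1 = 318; cy_1 = 350; r_1 = 28; cx_2 = 224; cy_2 = 58; r_2 = 26; x1_3 = 208; y1_3 = 196; cx_4 = 226; cy_4 = 304; cx_5 = 226; cy_5 = 372; r_5 = 42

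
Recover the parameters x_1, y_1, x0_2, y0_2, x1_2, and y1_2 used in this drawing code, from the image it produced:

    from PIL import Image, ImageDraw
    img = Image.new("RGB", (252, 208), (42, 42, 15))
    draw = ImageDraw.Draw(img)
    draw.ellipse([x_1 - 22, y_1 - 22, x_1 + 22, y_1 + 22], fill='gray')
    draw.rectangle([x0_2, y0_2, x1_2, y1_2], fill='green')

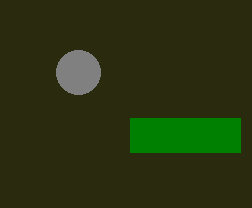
x_1 = 78
y_1 = 72
x0_2 = 130
y0_2 = 118
x1_2 = 240
y1_2 = 152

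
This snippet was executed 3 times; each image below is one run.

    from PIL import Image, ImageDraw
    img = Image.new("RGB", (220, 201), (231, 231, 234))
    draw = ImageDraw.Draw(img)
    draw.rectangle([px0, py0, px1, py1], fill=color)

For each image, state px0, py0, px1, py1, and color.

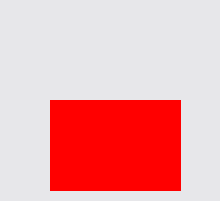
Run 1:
px0 = 50, py0 = 100, px1 = 180, py1 = 190, color = 'red'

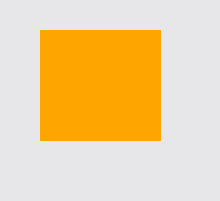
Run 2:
px0 = 40
py0 = 30
px1 = 160
py1 = 140
color = 'orange'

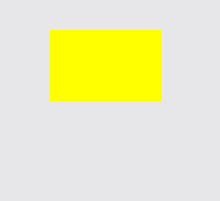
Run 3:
px0 = 50; py0 = 30; px1 = 160; py1 = 100; color = 'yellow'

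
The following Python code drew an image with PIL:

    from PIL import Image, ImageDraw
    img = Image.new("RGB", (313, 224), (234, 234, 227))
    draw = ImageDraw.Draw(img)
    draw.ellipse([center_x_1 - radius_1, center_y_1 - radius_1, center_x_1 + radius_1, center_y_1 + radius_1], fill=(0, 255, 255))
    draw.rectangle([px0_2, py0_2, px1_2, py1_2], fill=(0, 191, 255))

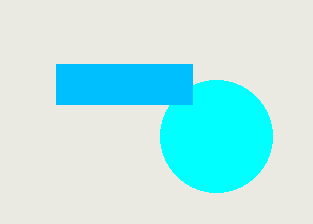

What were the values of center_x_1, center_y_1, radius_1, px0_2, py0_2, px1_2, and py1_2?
center_x_1 = 216; center_y_1 = 136; radius_1 = 56; px0_2 = 56; py0_2 = 64; px1_2 = 192; py1_2 = 104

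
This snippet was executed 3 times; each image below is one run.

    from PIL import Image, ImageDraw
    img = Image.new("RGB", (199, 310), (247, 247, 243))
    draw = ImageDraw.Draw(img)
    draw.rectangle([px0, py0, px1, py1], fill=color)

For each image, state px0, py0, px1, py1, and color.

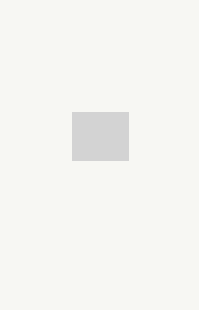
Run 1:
px0 = 72
py0 = 112
px1 = 128
py1 = 160
color = 'lightgray'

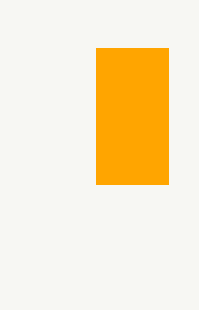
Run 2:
px0 = 96; py0 = 48; px1 = 168; py1 = 184; color = 'orange'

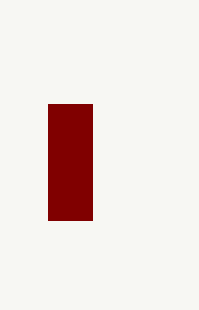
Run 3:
px0 = 48
py0 = 104
px1 = 92
py1 = 220
color = 'maroon'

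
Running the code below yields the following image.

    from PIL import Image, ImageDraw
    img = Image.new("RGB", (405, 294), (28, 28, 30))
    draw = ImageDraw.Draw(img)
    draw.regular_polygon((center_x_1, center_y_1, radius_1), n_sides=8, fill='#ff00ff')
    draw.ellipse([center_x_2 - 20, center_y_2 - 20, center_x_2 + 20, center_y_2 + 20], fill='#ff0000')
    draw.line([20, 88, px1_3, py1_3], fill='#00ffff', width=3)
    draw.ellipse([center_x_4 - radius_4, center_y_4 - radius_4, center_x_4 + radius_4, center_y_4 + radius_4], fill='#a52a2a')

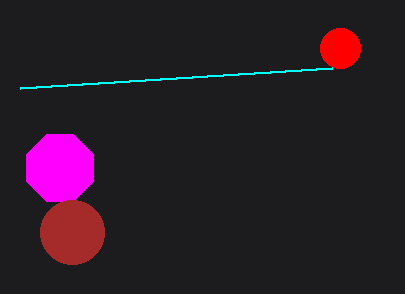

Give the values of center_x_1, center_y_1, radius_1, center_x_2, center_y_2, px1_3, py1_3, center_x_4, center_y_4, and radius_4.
center_x_1 = 60; center_y_1 = 168; radius_1 = 36; center_x_2 = 340; center_y_2 = 48; px1_3 = 332; py1_3 = 68; center_x_4 = 72; center_y_4 = 232; radius_4 = 32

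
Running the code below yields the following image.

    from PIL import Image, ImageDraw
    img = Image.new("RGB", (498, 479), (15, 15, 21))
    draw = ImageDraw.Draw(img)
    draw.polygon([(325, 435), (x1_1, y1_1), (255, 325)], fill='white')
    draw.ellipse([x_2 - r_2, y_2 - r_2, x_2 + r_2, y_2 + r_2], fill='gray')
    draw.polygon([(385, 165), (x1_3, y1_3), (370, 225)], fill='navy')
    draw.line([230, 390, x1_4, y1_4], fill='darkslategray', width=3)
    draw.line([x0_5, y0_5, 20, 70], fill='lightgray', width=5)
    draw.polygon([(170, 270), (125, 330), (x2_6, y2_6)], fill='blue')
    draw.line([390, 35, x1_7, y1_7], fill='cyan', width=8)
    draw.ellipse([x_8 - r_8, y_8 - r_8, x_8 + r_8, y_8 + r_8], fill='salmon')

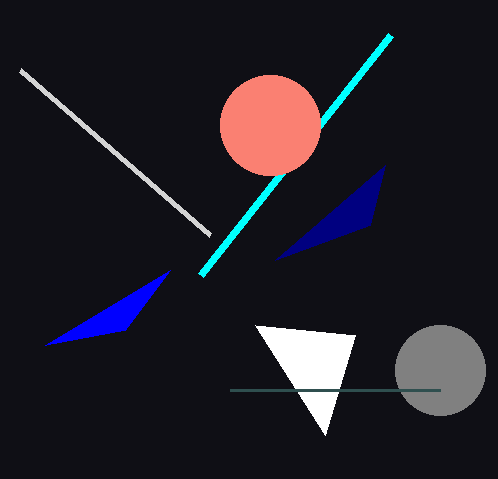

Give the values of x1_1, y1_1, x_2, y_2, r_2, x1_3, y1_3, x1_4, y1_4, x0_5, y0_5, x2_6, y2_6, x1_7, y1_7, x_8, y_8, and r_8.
x1_1 = 355; y1_1 = 335; x_2 = 440; y_2 = 370; r_2 = 45; x1_3 = 275; y1_3 = 260; x1_4 = 440; y1_4 = 390; x0_5 = 210; y0_5 = 235; x2_6 = 45; y2_6 = 345; x1_7 = 200; y1_7 = 275; x_8 = 270; y_8 = 125; r_8 = 50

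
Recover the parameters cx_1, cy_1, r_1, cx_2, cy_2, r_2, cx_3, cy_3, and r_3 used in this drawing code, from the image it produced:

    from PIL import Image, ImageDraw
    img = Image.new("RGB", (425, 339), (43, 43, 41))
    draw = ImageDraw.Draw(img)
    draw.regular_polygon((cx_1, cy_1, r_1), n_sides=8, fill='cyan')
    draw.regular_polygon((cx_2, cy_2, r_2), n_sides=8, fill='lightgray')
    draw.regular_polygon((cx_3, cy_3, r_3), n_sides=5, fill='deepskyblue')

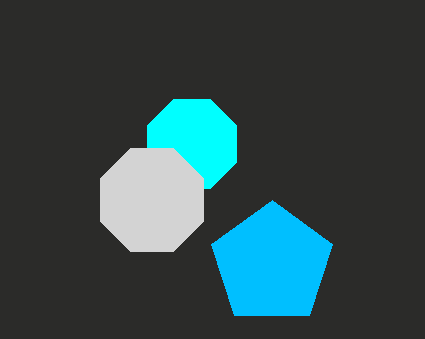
cx_1 = 192; cy_1 = 144; r_1 = 48; cx_2 = 152; cy_2 = 200; r_2 = 56; cx_3 = 272; cy_3 = 264; r_3 = 64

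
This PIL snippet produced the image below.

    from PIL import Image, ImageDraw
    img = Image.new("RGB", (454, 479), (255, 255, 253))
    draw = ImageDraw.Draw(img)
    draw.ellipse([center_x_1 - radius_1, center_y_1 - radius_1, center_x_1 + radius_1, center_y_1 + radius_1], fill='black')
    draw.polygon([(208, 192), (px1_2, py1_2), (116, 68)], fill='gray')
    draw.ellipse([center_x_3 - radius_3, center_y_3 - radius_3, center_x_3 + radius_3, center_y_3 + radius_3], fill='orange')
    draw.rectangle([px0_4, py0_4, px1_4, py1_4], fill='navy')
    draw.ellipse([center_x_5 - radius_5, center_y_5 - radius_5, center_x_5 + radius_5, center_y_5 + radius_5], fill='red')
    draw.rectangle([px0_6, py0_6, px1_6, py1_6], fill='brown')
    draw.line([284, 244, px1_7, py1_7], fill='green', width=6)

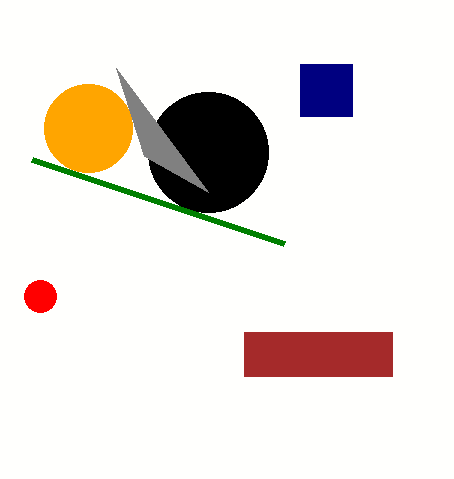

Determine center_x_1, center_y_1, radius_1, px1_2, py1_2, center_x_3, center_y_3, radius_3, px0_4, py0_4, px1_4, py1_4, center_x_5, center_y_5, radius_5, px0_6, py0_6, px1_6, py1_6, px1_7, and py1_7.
center_x_1 = 208
center_y_1 = 152
radius_1 = 60
px1_2 = 144
py1_2 = 156
center_x_3 = 88
center_y_3 = 128
radius_3 = 44
px0_4 = 300
py0_4 = 64
px1_4 = 352
py1_4 = 116
center_x_5 = 40
center_y_5 = 296
radius_5 = 16
px0_6 = 244
py0_6 = 332
px1_6 = 392
py1_6 = 376
px1_7 = 32
py1_7 = 160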